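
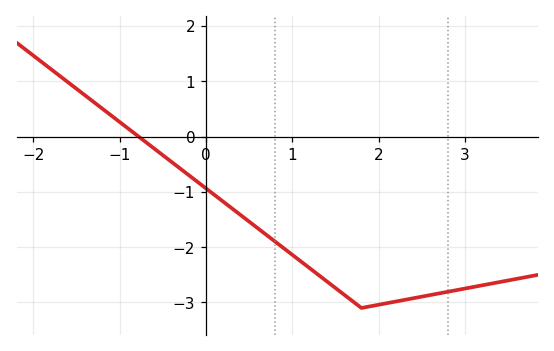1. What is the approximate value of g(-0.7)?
-0.095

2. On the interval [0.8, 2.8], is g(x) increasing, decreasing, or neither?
neither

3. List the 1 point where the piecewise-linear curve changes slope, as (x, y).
(1.8, -3.1)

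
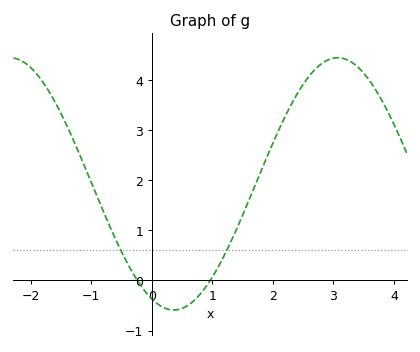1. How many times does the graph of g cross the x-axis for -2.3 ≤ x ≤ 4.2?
2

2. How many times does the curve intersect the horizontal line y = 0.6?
2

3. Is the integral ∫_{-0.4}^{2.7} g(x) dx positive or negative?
positive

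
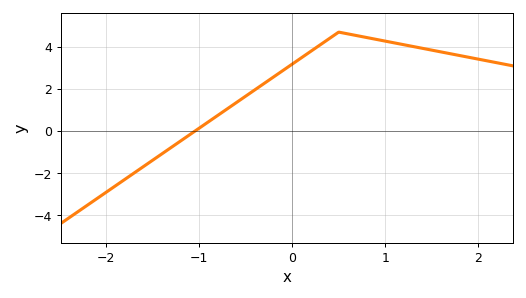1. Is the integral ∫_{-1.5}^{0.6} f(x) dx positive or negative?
positive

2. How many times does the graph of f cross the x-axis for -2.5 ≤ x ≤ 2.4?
1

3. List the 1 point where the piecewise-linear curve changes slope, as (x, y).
(0.5, 4.7)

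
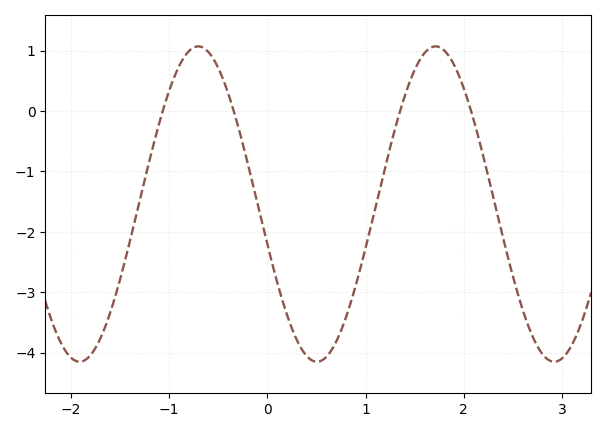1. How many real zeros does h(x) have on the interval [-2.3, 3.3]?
4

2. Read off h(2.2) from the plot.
-0.8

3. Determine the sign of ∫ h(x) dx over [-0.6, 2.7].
negative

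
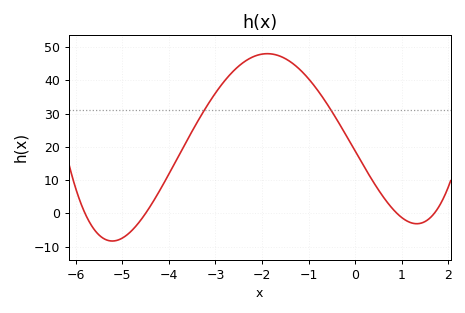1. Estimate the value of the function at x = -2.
47.9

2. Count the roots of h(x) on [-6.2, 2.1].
4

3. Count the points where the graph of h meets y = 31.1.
2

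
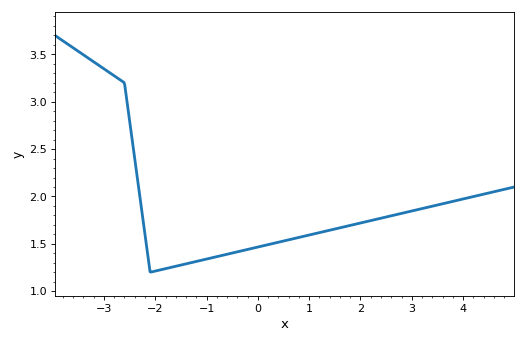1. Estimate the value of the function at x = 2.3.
1.76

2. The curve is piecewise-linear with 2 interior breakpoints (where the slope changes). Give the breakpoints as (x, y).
(-2.6, 3.2); (-2.1, 1.2)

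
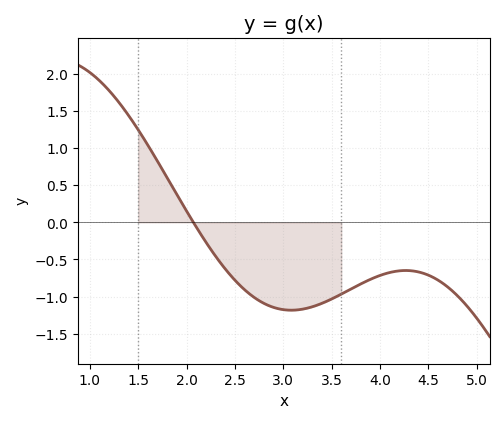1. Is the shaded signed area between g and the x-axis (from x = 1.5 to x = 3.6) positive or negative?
negative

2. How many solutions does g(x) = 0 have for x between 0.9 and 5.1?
1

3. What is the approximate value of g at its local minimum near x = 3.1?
-1.18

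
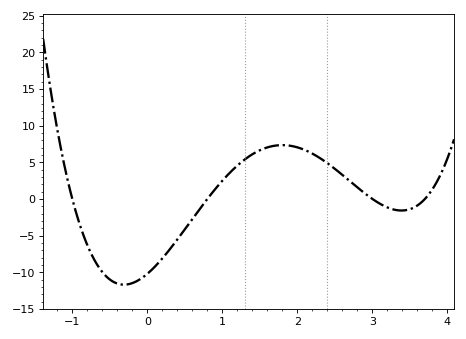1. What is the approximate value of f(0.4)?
-5.5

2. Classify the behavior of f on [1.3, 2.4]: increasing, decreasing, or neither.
neither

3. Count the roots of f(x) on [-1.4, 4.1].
4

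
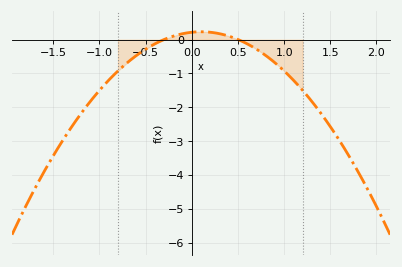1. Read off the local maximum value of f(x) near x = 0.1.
0.2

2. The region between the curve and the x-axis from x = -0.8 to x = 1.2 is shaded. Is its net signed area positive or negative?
negative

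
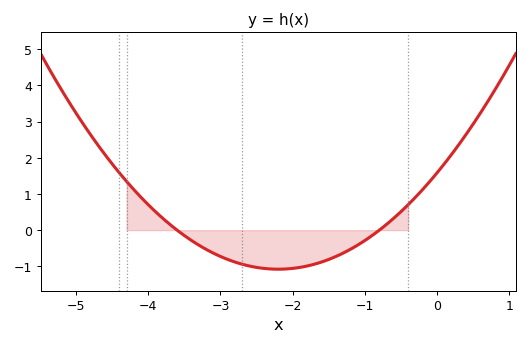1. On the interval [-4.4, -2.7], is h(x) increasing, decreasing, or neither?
decreasing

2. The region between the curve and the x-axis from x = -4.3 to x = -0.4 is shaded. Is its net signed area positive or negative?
negative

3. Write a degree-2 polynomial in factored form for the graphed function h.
y = 0.55(x + 3.6)(x + 0.8)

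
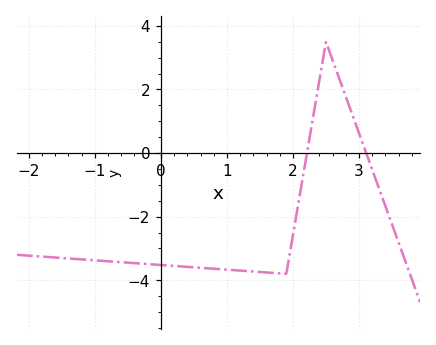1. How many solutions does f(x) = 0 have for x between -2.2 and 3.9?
2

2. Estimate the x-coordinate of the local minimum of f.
1.9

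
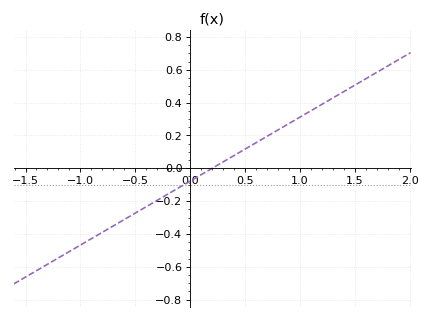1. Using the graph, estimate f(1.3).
0.42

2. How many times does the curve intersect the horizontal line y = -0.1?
1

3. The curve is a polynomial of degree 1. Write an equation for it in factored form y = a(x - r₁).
y = 0.39(x - 0.2)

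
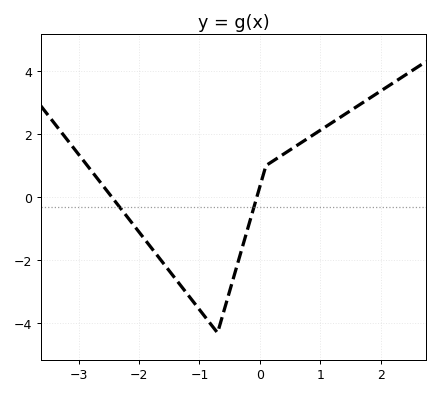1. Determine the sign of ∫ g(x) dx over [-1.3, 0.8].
negative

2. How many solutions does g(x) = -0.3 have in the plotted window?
2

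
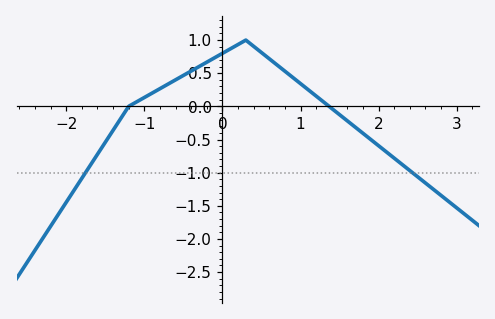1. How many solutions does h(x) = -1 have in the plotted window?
2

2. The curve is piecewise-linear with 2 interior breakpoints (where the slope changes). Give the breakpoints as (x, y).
(-1.2, 0); (0.3, 1)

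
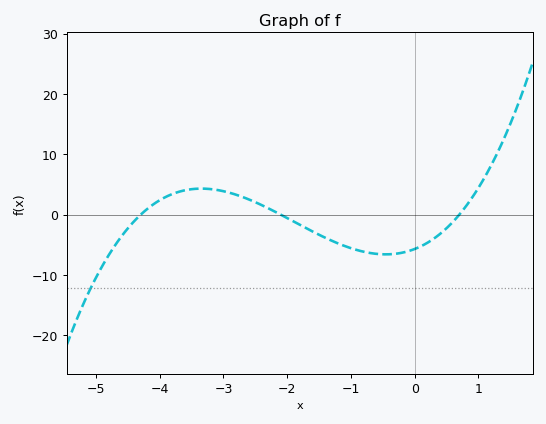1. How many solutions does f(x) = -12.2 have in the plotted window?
1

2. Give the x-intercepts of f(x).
-4.3, -2.1, 0.7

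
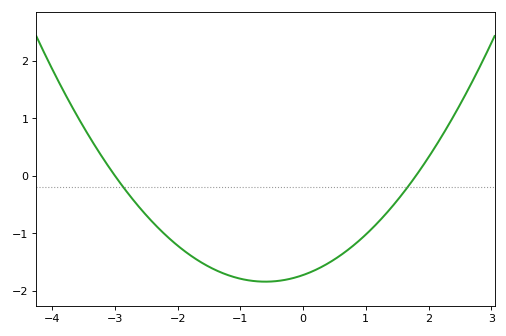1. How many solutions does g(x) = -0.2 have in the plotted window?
2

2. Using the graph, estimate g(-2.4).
-0.806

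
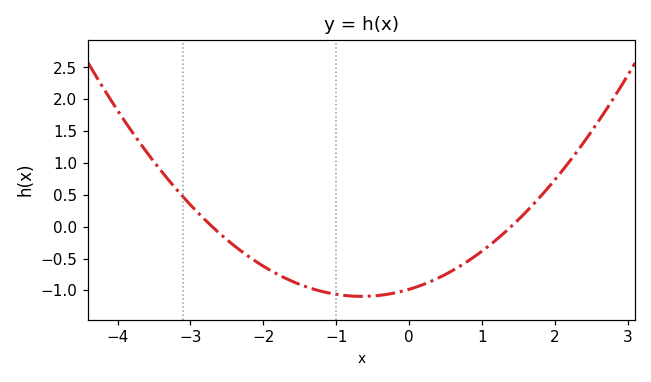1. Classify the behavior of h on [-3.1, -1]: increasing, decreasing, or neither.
decreasing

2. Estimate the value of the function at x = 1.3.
-0.104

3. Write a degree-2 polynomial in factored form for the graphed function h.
y = 0.26(x + 2.7)(x - 1.4)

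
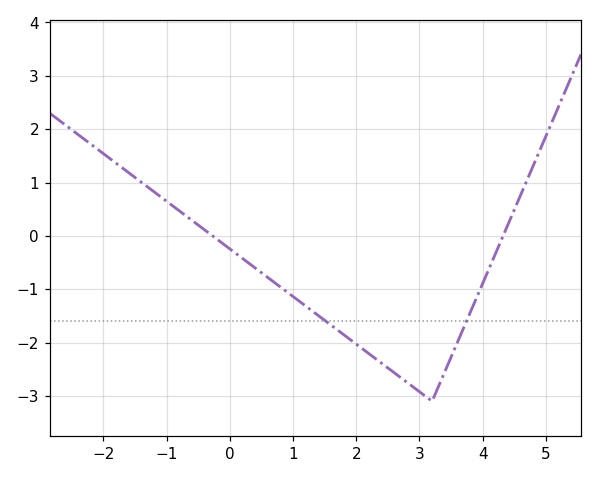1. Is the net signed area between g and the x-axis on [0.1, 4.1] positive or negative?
negative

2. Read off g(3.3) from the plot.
-2.82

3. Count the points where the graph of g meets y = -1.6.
2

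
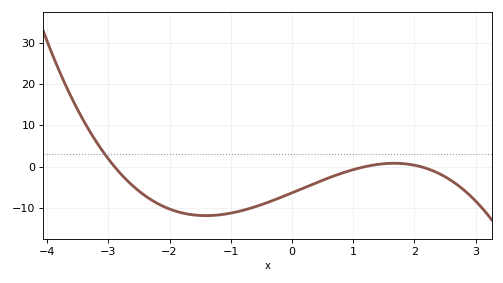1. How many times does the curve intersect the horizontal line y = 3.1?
1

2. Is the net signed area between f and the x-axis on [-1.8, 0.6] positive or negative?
negative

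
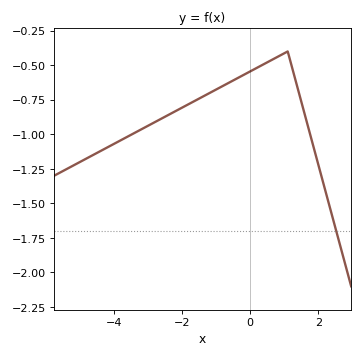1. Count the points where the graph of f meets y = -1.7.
1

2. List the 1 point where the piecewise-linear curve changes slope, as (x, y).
(1.1, -0.4)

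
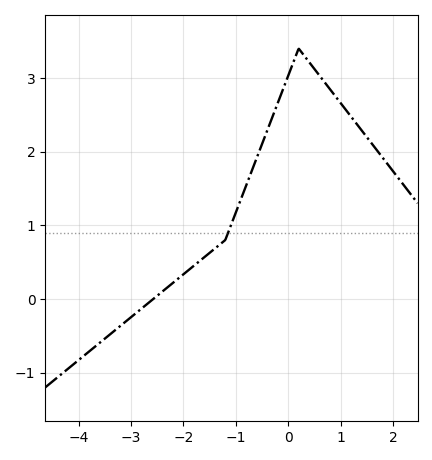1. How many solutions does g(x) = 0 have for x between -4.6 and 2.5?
1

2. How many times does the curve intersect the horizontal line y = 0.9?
1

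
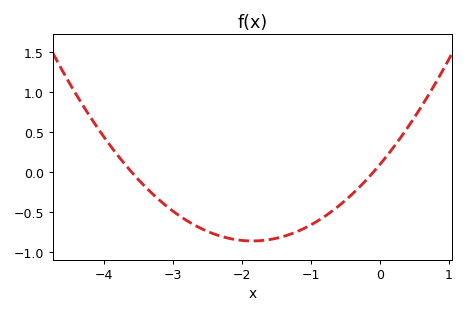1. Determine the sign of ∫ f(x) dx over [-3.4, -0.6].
negative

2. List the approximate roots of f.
-3.6, -0.1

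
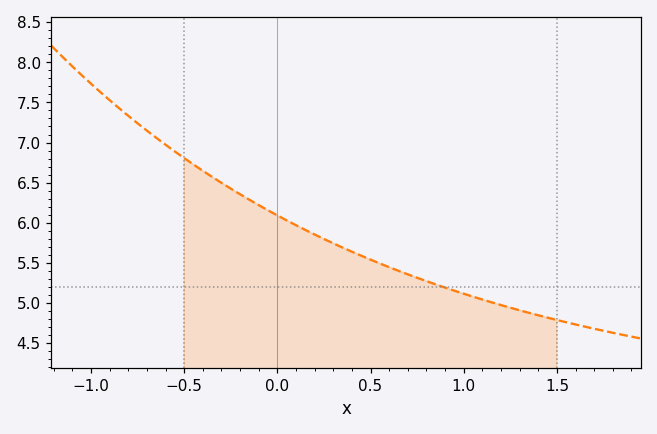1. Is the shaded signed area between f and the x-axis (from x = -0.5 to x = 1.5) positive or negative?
positive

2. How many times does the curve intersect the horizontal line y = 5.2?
1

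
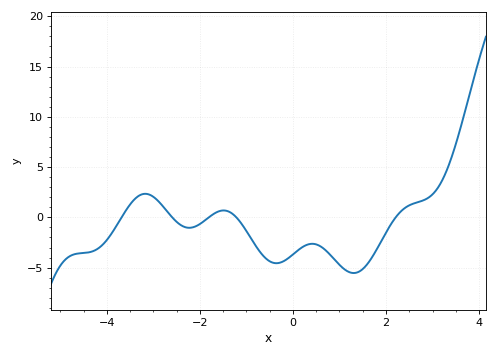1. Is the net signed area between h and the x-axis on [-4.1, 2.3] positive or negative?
negative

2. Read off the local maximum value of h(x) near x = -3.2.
2.34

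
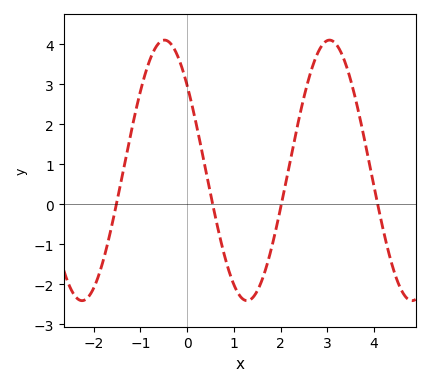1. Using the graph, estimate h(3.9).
1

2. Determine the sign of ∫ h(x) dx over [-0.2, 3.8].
positive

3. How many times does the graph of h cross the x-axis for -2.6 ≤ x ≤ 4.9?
4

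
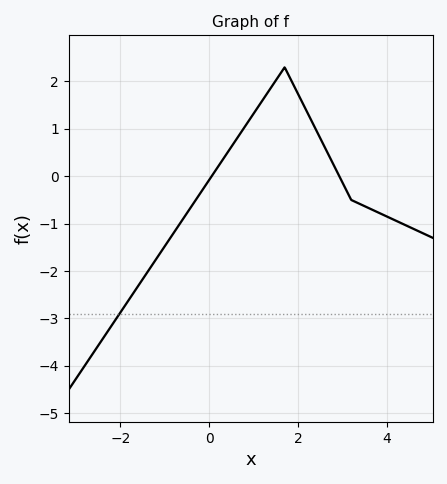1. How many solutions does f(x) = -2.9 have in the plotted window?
1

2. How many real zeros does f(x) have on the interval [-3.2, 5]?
2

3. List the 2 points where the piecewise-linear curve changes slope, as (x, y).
(1.7, 2.3); (3.2, -0.5)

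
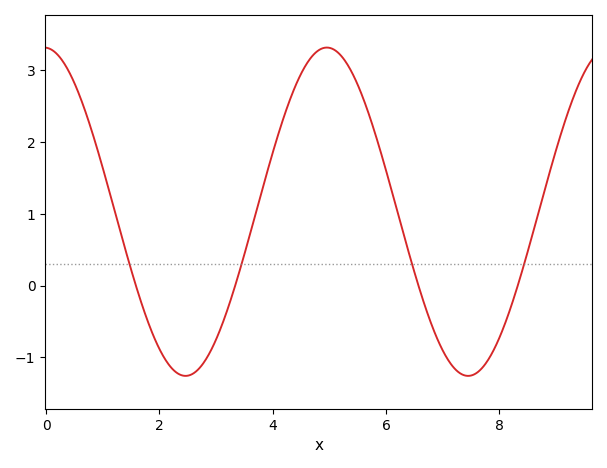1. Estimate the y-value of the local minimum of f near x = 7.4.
-1.3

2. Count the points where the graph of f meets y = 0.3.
4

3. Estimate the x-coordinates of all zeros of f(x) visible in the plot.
1.6, 3.4, 6.6, 8.4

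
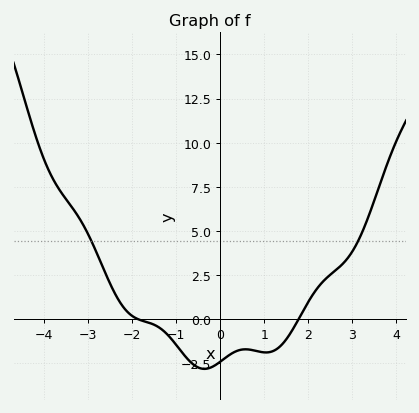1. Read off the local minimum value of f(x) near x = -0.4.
-2.8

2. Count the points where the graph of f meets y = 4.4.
2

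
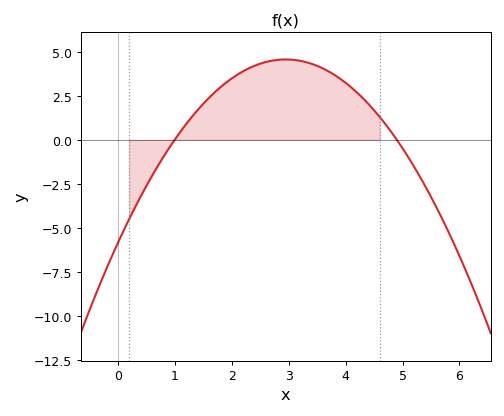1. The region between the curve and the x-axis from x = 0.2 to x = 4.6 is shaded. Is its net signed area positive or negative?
positive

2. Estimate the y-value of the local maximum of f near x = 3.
4.56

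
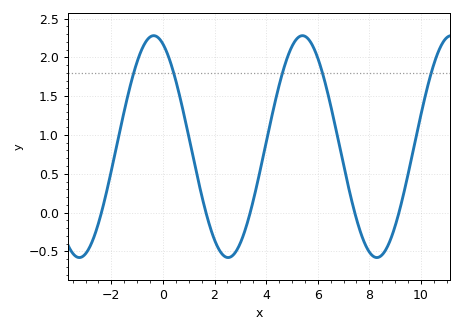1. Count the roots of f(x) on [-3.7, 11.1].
5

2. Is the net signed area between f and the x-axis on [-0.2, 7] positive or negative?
positive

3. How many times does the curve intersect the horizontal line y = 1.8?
5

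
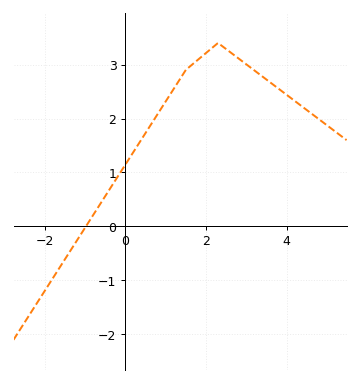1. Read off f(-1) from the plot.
0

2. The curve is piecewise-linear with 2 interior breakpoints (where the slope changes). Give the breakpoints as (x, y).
(1.5, 2.9); (2.3, 3.4)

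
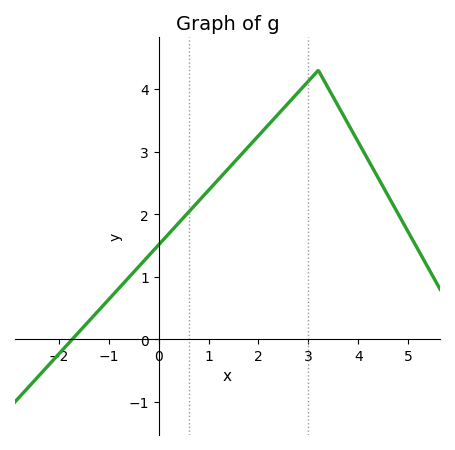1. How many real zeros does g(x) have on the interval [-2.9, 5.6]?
1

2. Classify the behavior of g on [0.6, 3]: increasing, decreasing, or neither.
increasing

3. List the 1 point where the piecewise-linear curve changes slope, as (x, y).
(3.2, 4.3)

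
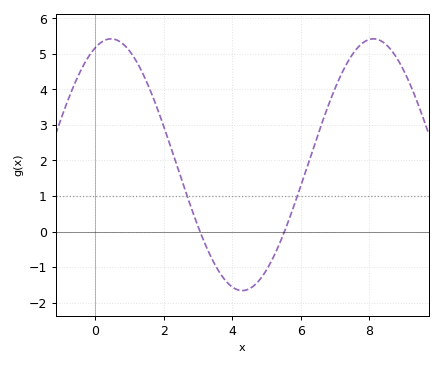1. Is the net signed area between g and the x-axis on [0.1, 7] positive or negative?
positive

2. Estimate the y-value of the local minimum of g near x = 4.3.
-1.7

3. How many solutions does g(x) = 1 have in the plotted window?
2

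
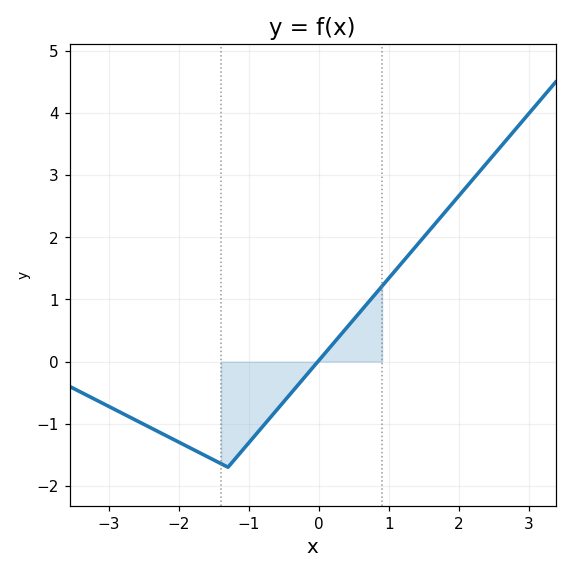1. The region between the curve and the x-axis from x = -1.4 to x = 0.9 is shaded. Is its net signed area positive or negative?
negative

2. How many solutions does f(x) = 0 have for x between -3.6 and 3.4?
1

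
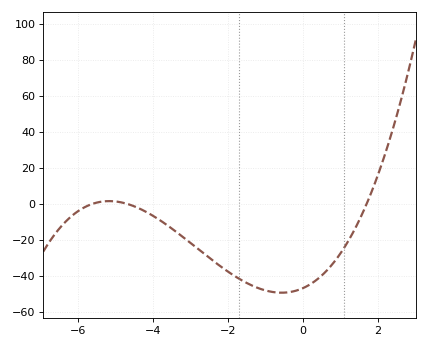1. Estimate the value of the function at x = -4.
-6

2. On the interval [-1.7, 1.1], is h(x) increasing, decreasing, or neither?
neither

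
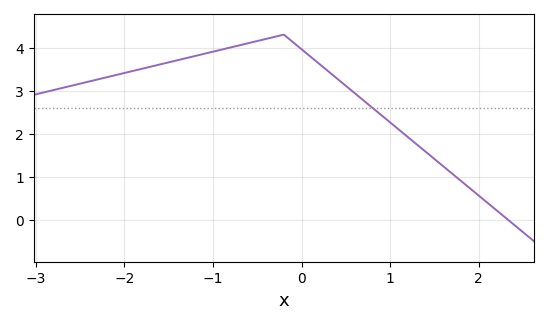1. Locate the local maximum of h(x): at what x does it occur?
-0.2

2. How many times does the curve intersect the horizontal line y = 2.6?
1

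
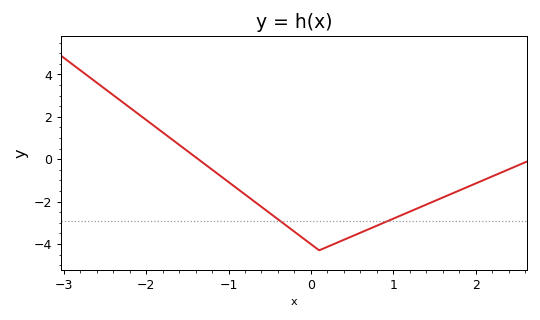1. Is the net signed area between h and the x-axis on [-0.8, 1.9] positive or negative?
negative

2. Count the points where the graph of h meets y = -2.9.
2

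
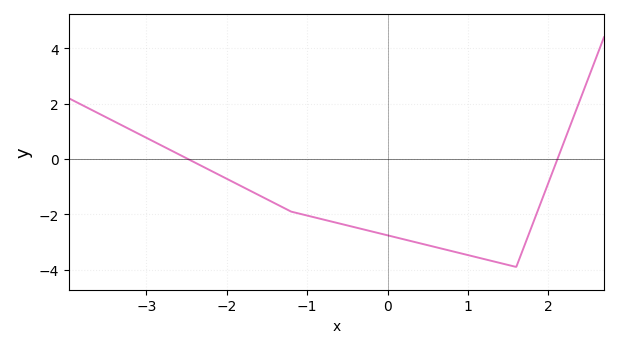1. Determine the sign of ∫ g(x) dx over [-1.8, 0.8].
negative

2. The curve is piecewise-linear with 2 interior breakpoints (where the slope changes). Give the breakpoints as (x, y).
(-1.2, -1.9); (1.6, -3.9)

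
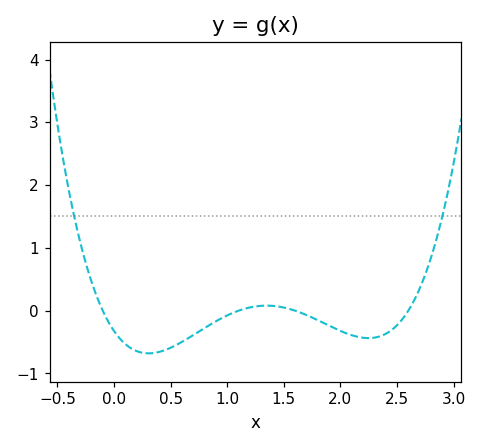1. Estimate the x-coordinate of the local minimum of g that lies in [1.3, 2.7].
2.25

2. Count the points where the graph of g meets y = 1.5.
2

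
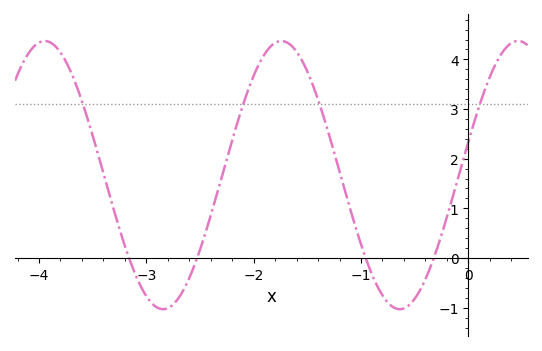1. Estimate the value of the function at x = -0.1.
1.6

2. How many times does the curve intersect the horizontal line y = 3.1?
4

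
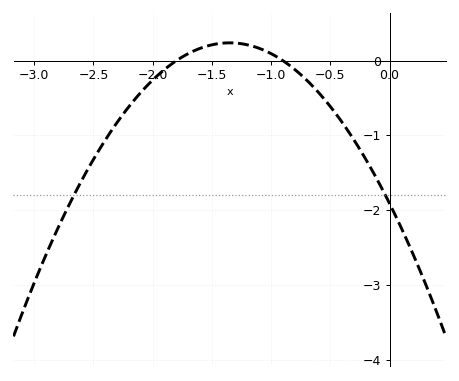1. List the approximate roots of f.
-1.8, -0.9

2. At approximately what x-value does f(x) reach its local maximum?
-1.35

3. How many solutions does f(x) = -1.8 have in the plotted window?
2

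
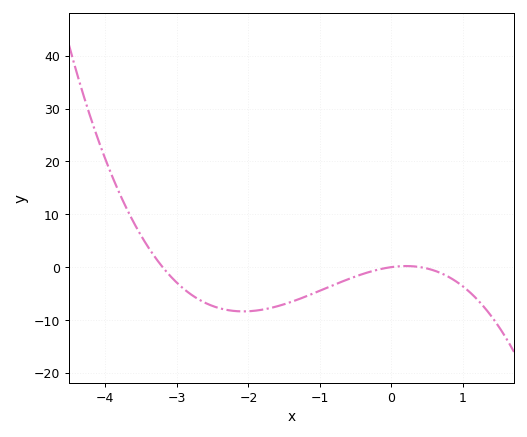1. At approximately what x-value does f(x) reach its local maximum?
0.207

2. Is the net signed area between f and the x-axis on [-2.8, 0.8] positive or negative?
negative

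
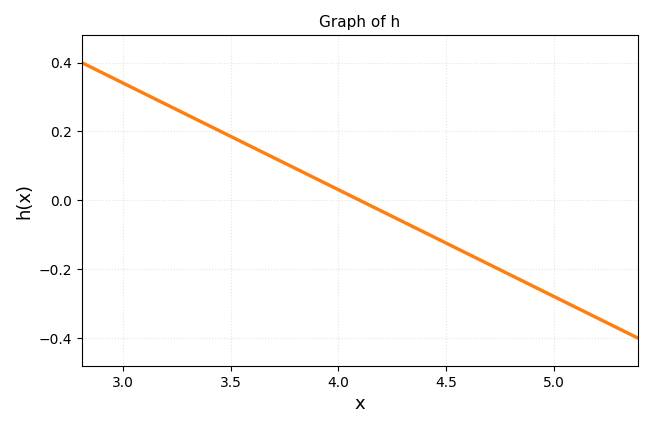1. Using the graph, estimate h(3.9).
0.06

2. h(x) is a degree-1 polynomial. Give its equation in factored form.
y = -0.31(x - 4.1)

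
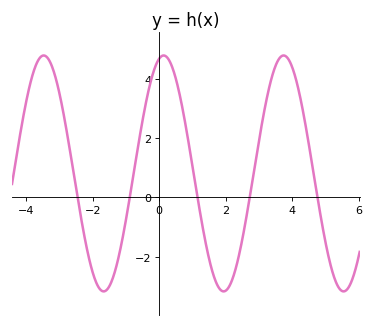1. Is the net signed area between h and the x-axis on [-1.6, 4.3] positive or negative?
positive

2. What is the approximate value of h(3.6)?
4.67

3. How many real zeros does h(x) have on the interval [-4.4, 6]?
5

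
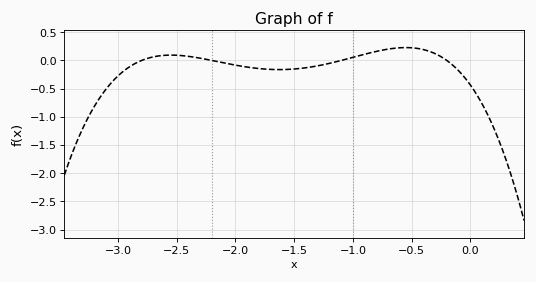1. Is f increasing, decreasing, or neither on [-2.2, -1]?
neither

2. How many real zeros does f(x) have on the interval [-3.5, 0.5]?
4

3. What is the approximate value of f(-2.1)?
-0.043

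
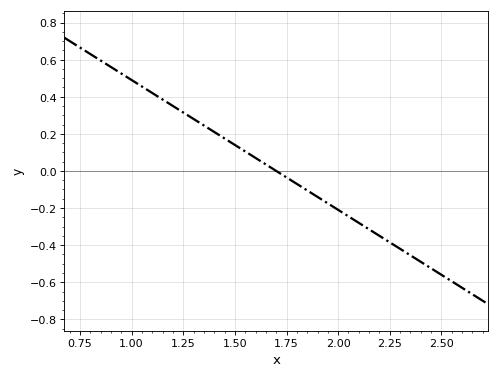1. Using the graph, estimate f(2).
-0.21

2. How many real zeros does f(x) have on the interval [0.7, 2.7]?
1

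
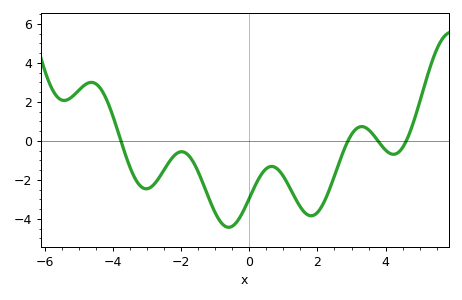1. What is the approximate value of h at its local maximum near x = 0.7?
-1.31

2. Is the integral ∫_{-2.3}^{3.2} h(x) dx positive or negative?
negative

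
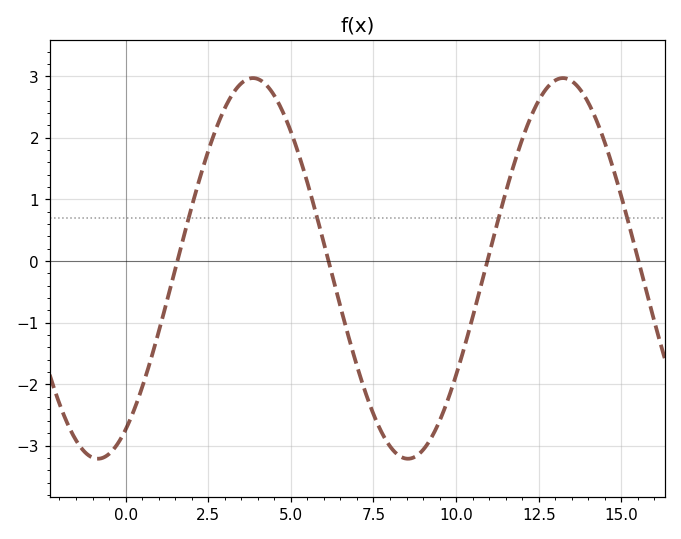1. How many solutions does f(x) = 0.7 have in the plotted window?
4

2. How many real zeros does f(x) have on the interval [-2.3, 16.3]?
4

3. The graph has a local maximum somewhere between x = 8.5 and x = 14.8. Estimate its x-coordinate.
13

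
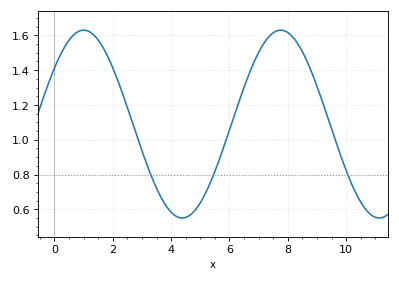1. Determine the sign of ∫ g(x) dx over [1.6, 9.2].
positive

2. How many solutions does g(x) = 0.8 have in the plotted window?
3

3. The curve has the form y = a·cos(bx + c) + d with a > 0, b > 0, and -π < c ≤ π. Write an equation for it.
y = 0.54cos(0.93x - 0.932) + 1.09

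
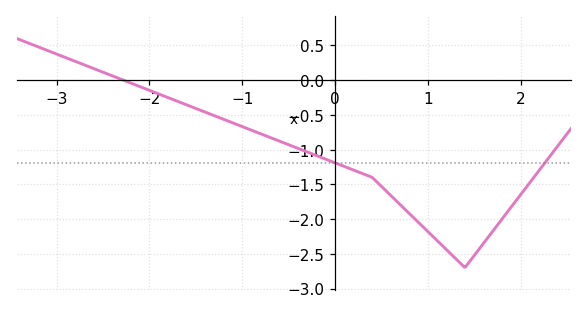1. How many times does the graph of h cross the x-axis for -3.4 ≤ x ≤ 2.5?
1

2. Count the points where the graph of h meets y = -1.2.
2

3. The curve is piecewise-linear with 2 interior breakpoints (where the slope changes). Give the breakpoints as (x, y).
(0.4, -1.4); (1.4, -2.7)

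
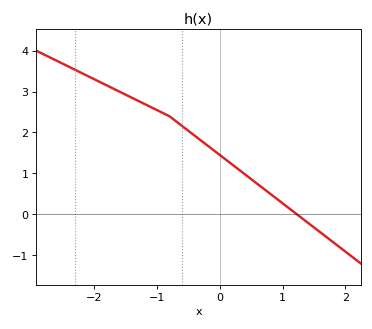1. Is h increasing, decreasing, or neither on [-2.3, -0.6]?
decreasing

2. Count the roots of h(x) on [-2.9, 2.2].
1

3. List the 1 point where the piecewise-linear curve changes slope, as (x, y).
(-0.8, 2.4)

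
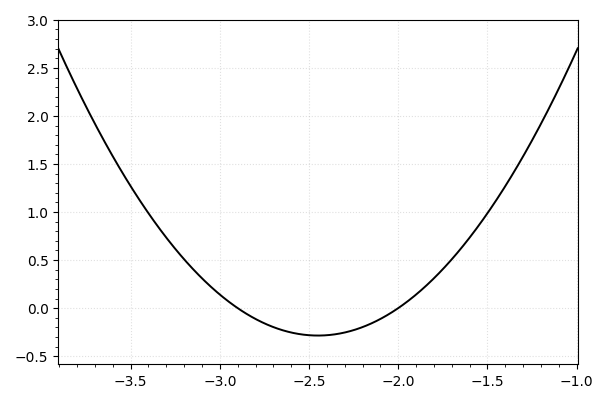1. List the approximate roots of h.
-2.9, -2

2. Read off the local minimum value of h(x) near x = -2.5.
-0.3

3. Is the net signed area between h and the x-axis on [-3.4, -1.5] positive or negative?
positive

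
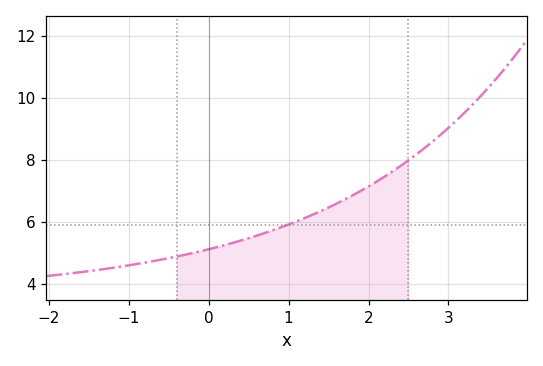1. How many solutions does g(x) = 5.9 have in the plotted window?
1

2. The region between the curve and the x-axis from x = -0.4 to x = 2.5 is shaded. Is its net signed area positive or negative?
positive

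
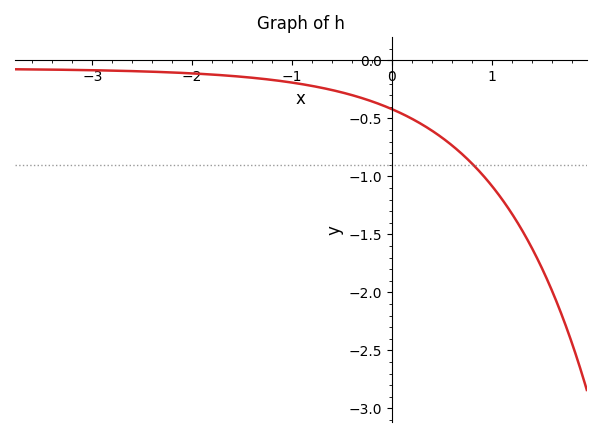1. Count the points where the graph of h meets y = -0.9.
1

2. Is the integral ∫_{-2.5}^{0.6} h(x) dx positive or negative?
negative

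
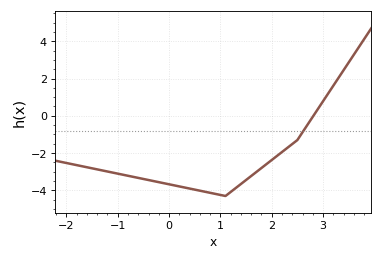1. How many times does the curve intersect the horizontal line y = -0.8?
1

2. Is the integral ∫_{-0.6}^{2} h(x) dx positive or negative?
negative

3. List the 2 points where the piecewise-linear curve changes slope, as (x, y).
(1.1, -4.3); (2.5, -1.3)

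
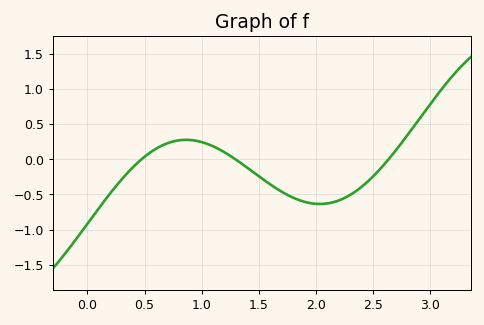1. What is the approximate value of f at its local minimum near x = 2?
-0.65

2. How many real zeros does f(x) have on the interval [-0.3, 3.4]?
3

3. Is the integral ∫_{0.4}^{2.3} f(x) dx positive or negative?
negative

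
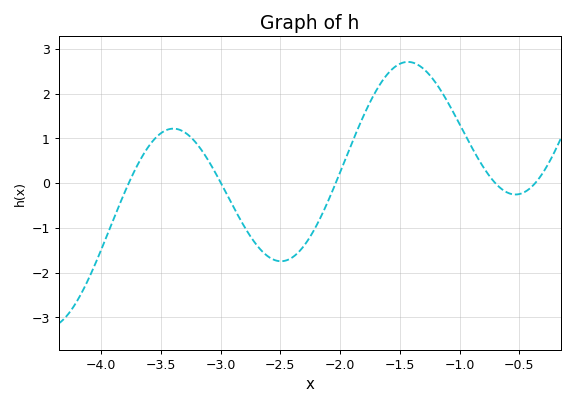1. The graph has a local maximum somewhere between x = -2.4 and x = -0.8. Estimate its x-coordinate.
-1.43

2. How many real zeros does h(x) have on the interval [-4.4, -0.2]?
5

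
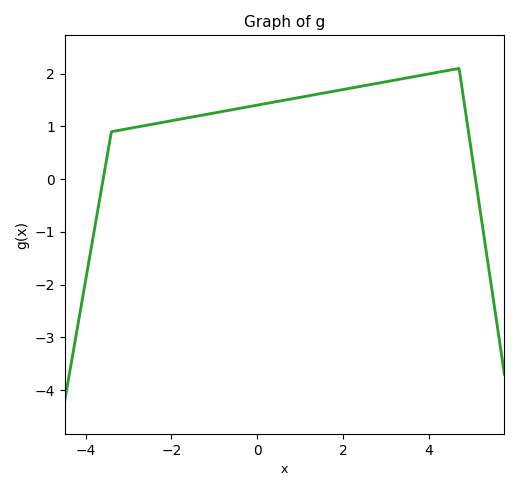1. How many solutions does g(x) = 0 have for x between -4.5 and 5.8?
2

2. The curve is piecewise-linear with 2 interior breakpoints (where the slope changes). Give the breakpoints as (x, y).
(-3.4, 0.9); (4.7, 2.1)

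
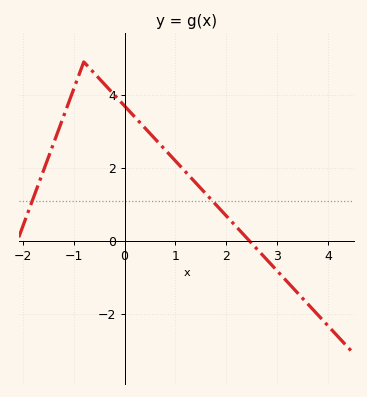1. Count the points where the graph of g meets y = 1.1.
2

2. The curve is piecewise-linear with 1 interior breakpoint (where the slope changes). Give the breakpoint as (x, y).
(-0.8, 4.9)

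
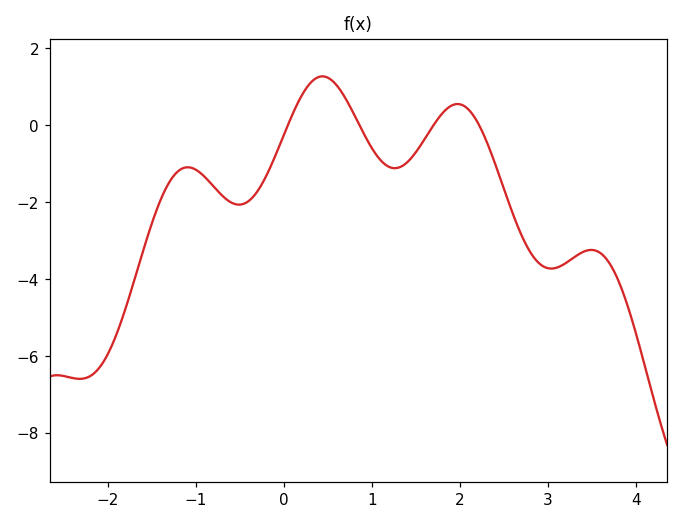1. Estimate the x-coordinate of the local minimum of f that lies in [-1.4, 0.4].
-0.509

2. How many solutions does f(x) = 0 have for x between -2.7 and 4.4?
4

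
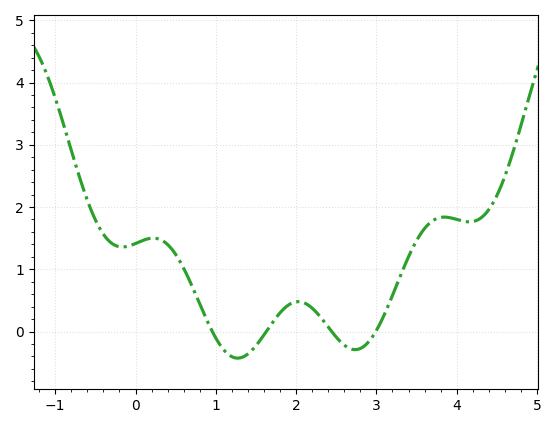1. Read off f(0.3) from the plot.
1.5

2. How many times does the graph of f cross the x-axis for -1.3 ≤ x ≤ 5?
4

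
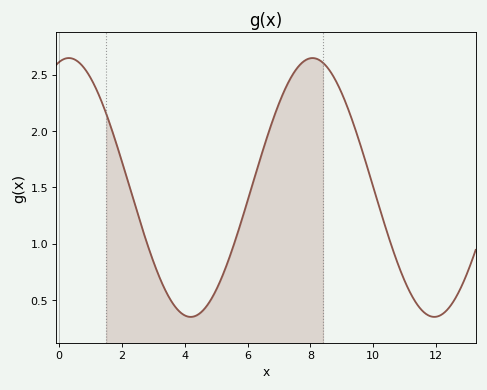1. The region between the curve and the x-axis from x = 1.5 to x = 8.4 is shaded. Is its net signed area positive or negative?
positive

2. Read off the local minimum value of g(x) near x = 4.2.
0.35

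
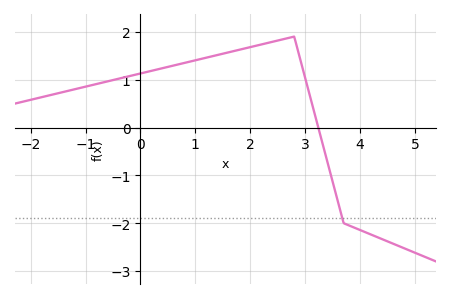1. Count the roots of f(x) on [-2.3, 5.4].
1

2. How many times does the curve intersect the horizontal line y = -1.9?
1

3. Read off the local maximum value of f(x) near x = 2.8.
1.9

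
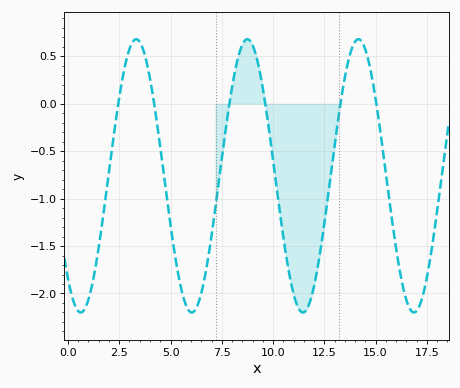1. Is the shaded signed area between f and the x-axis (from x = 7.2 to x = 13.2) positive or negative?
negative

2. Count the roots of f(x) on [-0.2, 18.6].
6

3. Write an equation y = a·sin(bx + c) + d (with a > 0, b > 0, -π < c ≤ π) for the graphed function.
y = 1.44sin(1.16x - 2.29) - 0.76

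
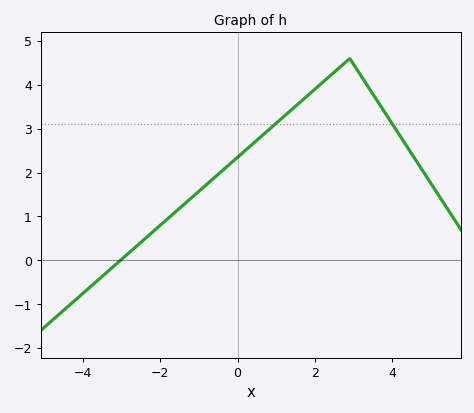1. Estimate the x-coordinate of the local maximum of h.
2.8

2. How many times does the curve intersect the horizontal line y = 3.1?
2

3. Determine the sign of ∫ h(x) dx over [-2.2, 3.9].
positive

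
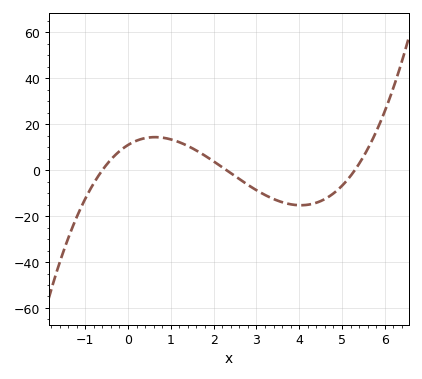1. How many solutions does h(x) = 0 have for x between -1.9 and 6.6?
3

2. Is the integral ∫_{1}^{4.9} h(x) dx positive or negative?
negative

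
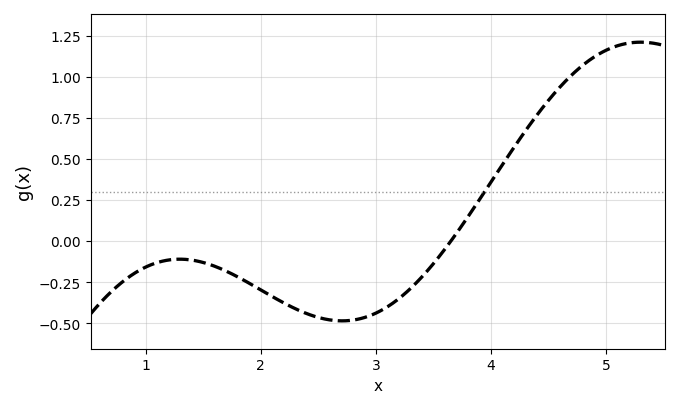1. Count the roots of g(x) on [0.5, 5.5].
1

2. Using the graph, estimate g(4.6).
0.94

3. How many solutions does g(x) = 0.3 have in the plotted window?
1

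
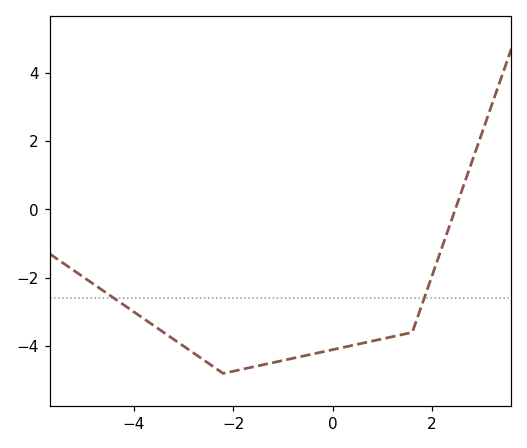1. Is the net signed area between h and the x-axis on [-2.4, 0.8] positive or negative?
negative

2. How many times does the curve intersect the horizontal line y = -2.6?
2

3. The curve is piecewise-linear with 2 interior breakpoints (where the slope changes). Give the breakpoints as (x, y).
(-2.2, -4.8); (1.6, -3.6)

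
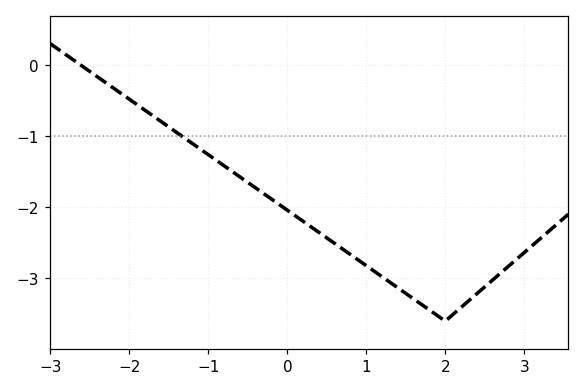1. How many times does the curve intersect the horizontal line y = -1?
1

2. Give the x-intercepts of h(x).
-2.6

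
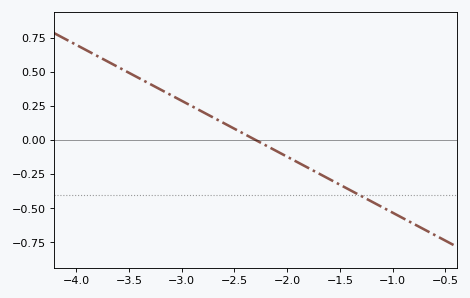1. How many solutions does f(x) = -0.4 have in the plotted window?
1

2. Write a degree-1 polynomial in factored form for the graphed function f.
y = -0.41(x + 2.3)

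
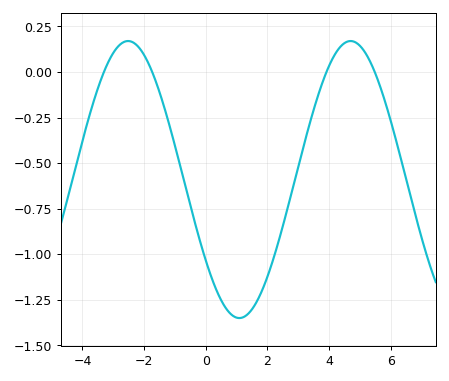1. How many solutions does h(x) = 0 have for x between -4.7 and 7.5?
4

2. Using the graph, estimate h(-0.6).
-0.66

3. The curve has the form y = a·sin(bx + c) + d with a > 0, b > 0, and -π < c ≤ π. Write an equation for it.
y = 0.76sin(0.87x - 2.5) - 0.59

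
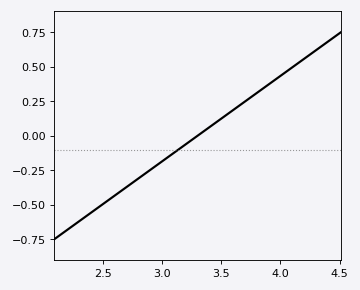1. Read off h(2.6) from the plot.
-0.44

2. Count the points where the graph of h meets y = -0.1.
1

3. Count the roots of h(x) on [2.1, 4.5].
1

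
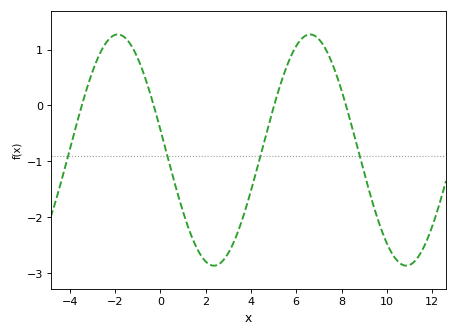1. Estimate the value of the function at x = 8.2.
0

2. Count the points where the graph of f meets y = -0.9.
4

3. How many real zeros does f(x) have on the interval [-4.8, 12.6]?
4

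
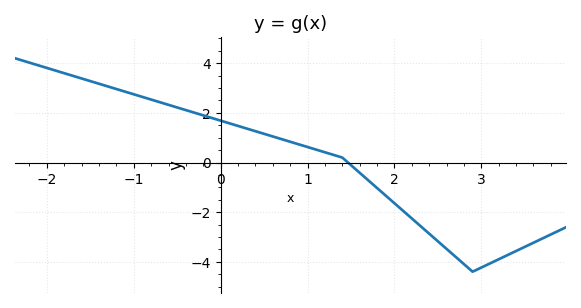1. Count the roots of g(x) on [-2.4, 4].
1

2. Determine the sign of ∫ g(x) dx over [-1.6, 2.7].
positive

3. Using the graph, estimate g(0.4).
1.2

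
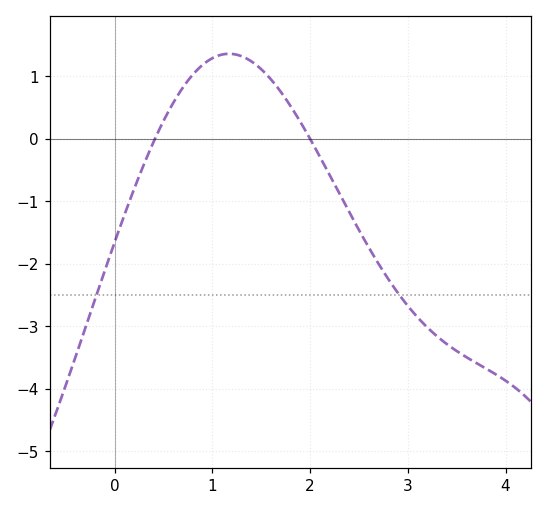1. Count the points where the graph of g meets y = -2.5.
2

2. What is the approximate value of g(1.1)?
1.4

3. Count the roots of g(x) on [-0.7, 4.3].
2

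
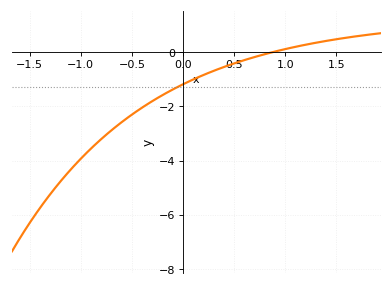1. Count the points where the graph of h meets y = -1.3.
1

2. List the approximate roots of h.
0.9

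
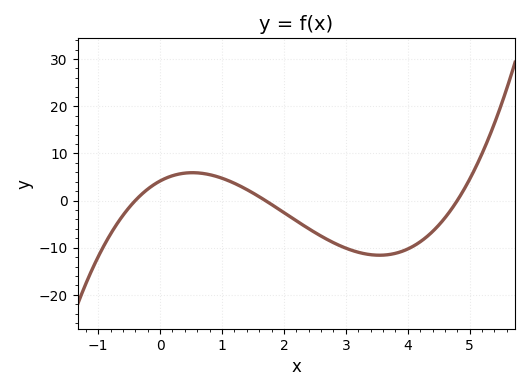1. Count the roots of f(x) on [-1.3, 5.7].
3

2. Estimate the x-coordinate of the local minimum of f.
3.5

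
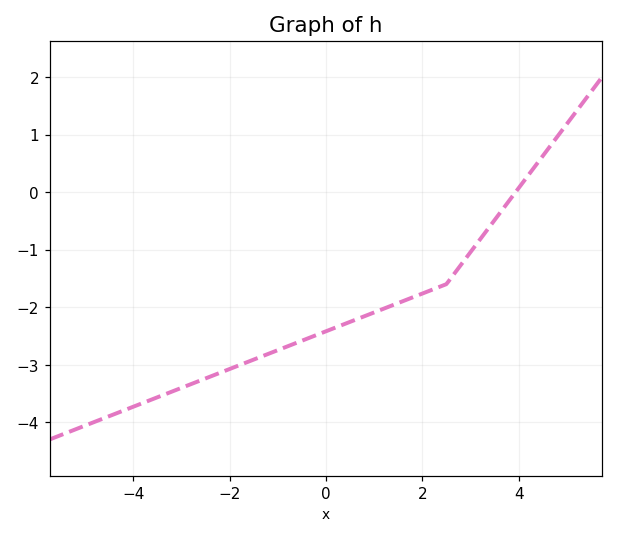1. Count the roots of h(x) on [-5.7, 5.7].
1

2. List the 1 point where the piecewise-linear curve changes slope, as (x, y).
(2.5, -1.6)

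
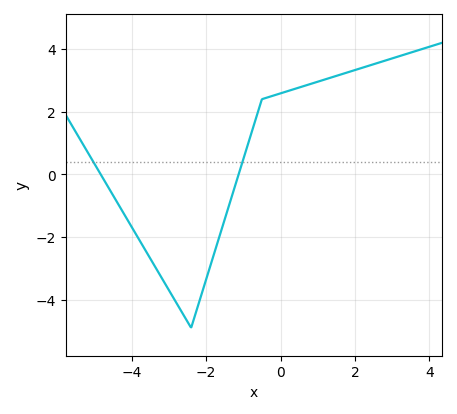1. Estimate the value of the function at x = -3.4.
-2.8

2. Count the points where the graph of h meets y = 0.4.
2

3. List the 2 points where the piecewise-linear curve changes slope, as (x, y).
(-2.4, -4.9); (-0.5, 2.4)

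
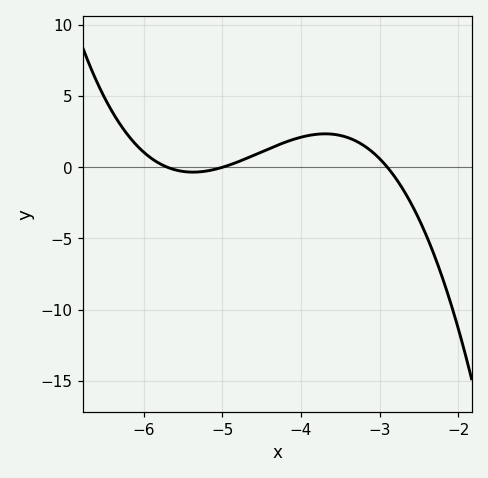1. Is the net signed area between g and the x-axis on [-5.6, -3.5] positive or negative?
positive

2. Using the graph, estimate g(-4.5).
1.08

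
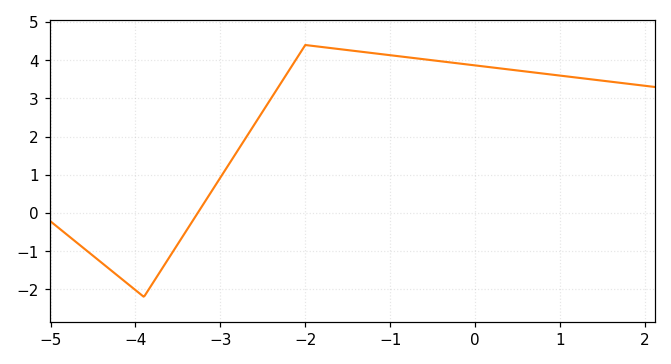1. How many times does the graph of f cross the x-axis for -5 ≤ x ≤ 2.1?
1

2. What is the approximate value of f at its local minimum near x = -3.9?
-2.2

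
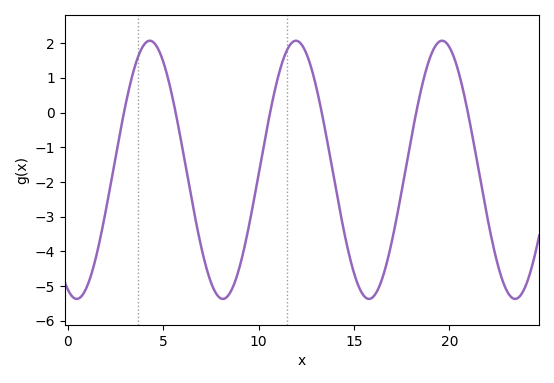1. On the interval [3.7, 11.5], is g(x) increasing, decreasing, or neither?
neither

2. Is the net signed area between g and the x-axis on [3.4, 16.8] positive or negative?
negative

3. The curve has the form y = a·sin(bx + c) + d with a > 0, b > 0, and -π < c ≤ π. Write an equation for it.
y = 3.72sin(0.82x - 1.95) - 1.65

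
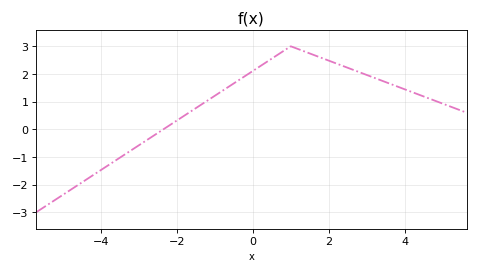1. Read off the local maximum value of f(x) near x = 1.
3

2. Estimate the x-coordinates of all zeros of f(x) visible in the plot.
-2.4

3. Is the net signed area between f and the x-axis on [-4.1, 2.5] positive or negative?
positive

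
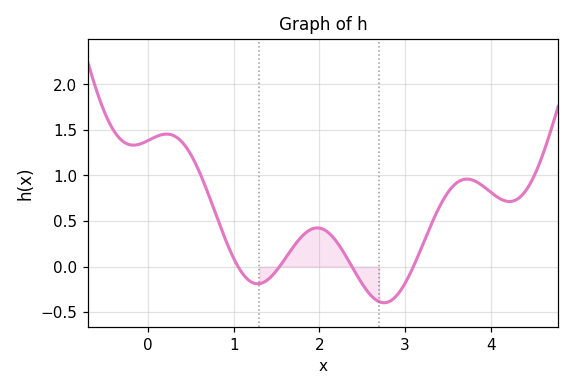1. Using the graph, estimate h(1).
0.091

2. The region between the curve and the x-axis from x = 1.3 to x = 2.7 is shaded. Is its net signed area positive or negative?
positive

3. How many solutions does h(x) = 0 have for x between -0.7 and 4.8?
4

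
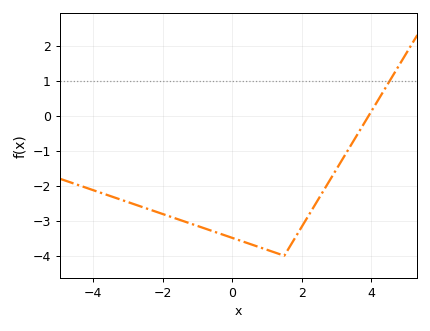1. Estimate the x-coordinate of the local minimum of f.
1.5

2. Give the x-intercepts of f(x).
3.93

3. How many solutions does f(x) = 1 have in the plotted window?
1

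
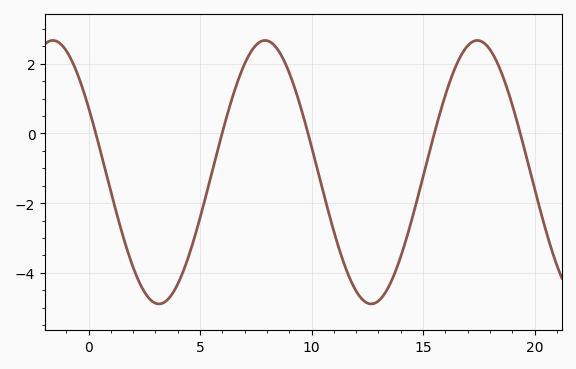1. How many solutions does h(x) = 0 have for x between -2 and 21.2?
5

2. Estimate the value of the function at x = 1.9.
-3.67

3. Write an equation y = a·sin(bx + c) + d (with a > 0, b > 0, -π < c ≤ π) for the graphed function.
y = 3.78sin(0.66x + 2.63) - 1.11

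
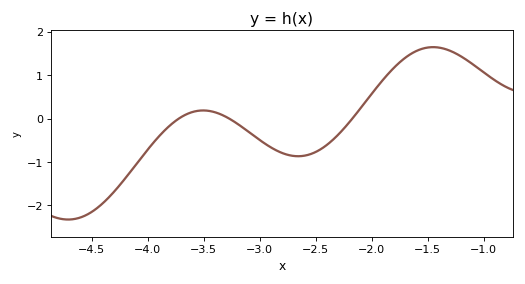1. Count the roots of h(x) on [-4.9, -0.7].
3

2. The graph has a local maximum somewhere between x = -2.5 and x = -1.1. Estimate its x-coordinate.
-1.45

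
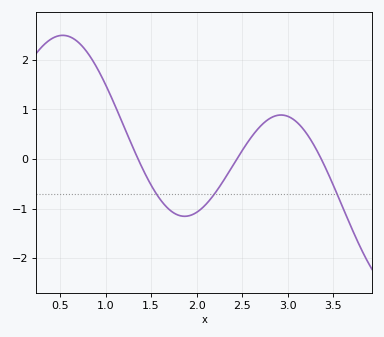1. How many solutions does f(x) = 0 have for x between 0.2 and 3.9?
3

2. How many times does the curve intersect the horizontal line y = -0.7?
3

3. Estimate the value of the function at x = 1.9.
-1.1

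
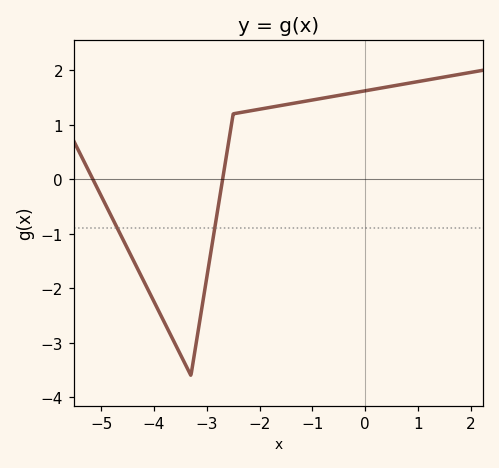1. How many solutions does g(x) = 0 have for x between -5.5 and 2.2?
2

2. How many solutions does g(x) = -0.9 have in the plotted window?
2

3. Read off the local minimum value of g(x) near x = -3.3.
-3.6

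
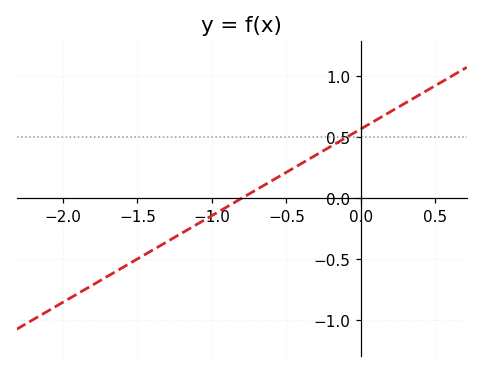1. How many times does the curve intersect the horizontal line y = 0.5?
1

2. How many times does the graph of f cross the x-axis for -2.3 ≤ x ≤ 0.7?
1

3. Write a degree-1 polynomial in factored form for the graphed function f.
y = 0.71(x + 0.8)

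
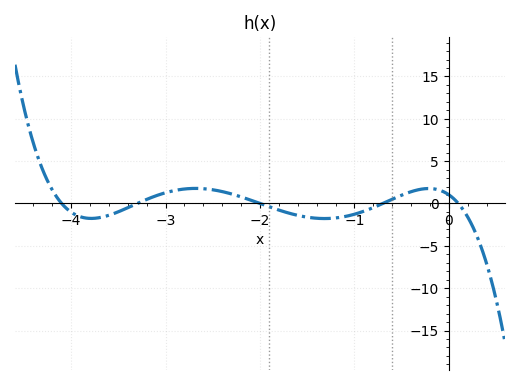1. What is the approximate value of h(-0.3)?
1.67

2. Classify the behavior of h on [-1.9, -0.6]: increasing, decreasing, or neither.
neither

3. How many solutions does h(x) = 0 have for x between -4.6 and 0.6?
5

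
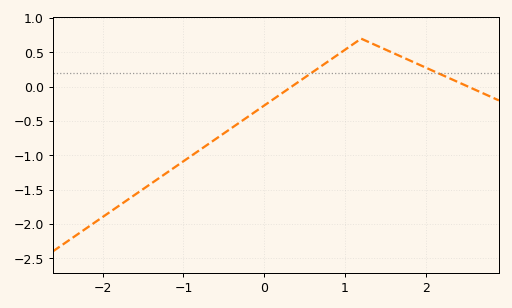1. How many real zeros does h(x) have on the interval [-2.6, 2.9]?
2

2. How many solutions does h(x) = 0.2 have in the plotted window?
2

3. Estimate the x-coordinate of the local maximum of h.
1.2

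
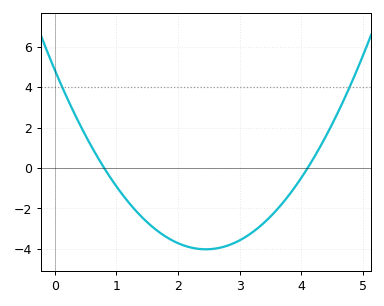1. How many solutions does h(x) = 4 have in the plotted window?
2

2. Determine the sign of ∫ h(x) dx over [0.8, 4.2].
negative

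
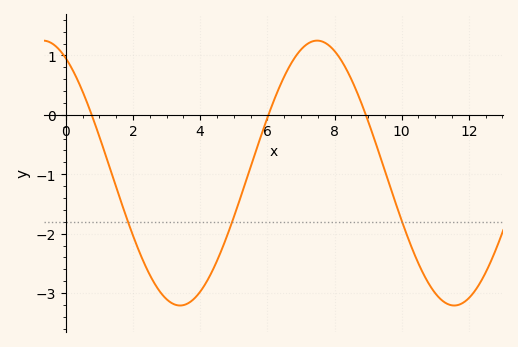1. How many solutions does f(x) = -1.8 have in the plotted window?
3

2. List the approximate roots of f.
0.8, 6, 9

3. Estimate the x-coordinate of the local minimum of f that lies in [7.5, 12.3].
11.6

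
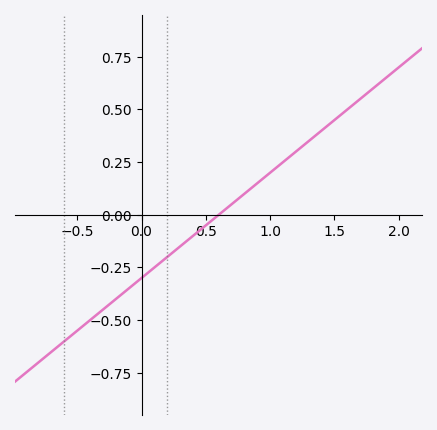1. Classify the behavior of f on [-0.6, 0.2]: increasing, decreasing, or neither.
increasing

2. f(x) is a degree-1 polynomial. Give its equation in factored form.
y = 0.5(x - 0.6)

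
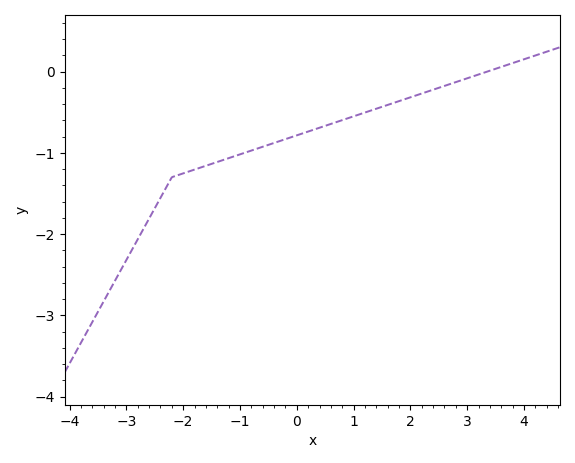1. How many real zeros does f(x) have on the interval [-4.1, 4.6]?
1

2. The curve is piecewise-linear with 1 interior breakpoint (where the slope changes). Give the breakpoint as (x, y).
(-2.2, -1.3)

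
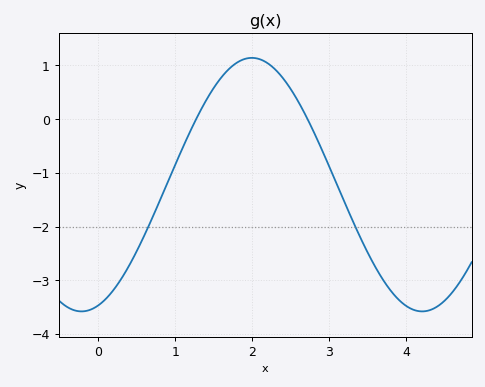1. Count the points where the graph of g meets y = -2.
2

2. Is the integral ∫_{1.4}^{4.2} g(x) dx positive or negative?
negative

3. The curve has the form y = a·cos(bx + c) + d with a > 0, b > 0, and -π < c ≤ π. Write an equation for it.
y = 2.36cos(1.4x - 2.8) - 1.22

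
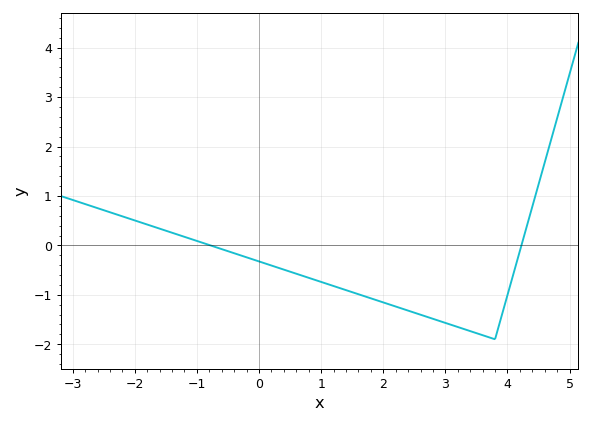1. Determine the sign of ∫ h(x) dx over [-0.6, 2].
negative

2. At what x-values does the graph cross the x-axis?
-0.8, 4.2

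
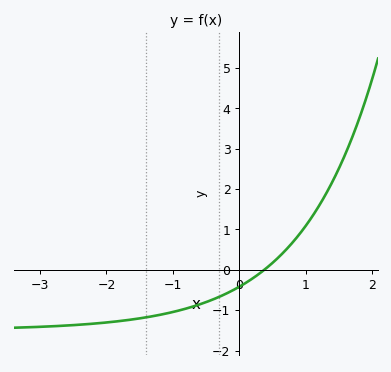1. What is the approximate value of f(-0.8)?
-1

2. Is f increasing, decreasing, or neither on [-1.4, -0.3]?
increasing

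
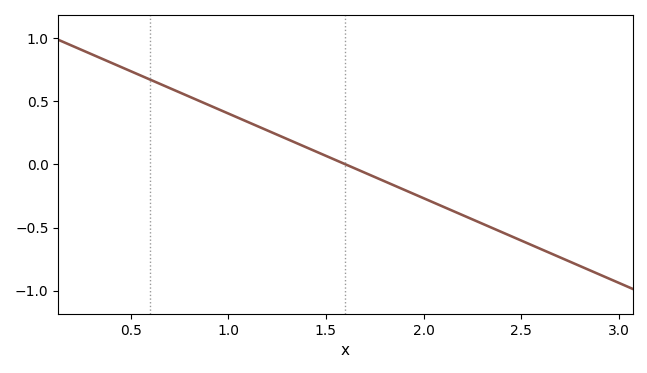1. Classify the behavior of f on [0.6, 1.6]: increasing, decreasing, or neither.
decreasing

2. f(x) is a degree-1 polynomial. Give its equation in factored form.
y = -0.67(x - 1.6)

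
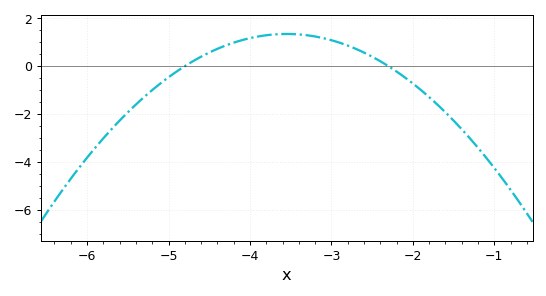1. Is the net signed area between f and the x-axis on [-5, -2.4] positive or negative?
positive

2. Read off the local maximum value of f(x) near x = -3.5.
1.4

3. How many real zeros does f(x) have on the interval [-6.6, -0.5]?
2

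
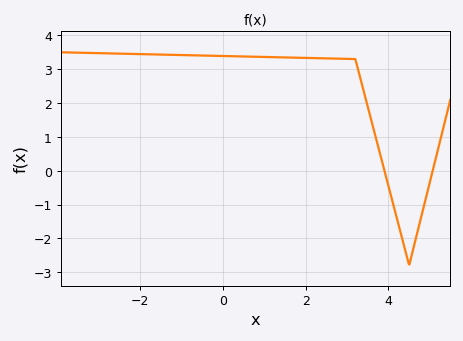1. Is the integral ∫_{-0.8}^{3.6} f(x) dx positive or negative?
positive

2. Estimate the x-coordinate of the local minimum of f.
4.6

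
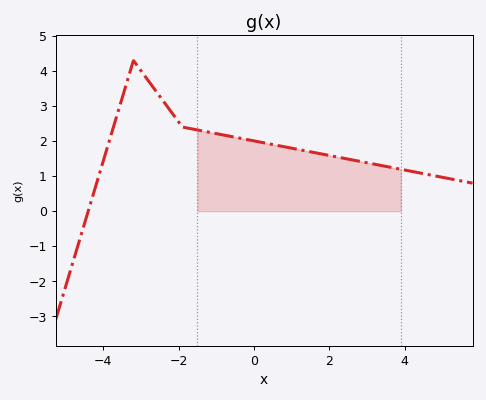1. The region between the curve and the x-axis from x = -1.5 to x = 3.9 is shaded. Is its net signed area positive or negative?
positive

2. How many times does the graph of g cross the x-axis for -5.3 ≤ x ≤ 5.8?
1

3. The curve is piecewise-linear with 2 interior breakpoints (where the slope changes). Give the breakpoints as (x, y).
(-3.2, 4.3); (-1.9, 2.4)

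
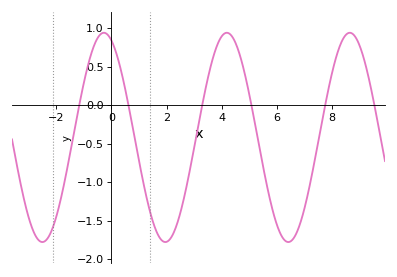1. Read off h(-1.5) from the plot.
-0.64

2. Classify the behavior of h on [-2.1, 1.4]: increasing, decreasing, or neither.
neither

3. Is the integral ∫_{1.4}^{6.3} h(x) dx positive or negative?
negative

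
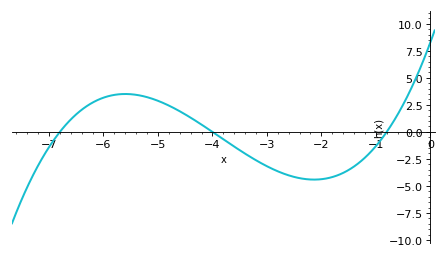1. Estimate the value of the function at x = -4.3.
0.998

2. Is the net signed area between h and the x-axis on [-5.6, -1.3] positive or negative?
negative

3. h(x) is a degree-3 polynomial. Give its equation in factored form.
y = 0.38(x + 6.8)(x + 4)(x + 0.8)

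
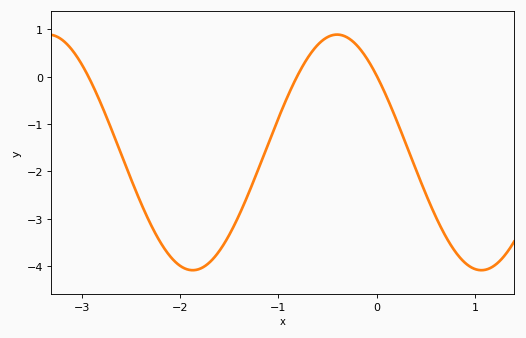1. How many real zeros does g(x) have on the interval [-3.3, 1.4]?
3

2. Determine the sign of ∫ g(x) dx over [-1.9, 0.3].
negative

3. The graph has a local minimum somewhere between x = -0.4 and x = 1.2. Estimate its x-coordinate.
1.07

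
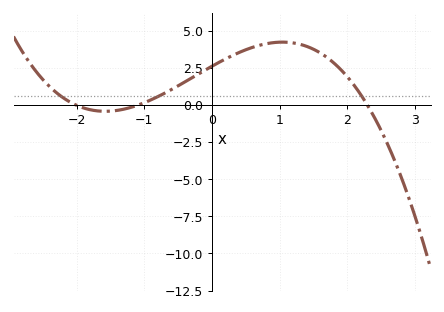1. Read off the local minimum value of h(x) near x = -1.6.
-0.4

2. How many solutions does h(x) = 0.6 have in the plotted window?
3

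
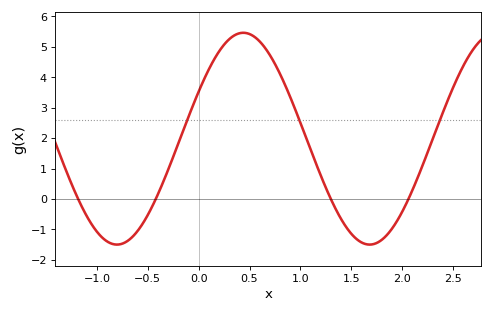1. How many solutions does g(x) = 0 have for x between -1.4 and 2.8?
4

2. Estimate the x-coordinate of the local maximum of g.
0.4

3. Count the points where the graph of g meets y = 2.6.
3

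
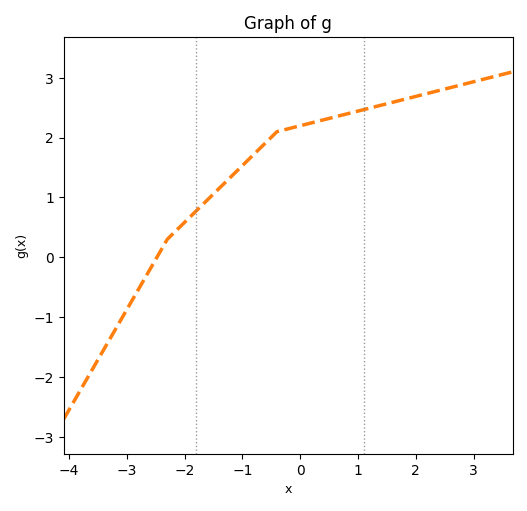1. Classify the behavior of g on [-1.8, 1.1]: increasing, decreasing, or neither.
increasing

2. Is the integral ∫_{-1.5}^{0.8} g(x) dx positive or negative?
positive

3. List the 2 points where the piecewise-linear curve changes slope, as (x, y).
(-2.3, 0.3); (-0.4, 2.1)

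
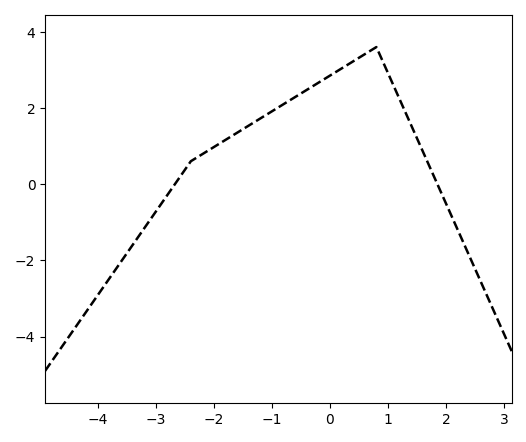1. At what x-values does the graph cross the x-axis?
-2.67, 1.85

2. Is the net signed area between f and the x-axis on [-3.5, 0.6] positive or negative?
positive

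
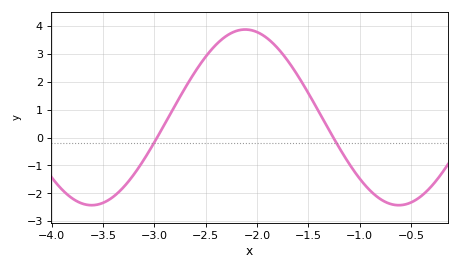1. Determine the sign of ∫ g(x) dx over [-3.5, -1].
positive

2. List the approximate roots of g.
-2.97, -1.26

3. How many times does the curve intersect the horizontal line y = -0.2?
2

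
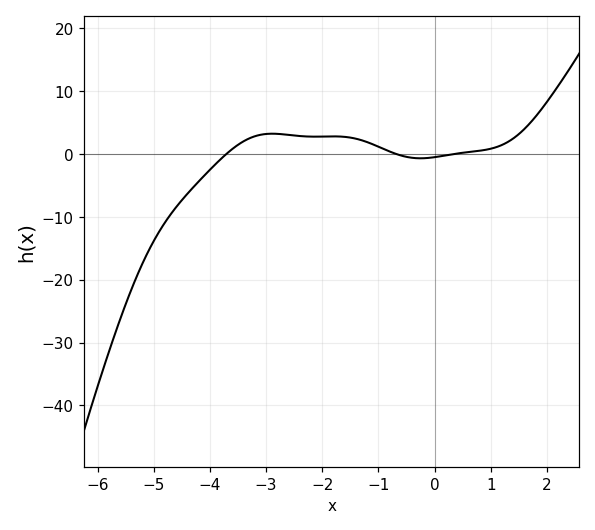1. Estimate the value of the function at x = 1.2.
1.38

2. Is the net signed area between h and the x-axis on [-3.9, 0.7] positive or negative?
positive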